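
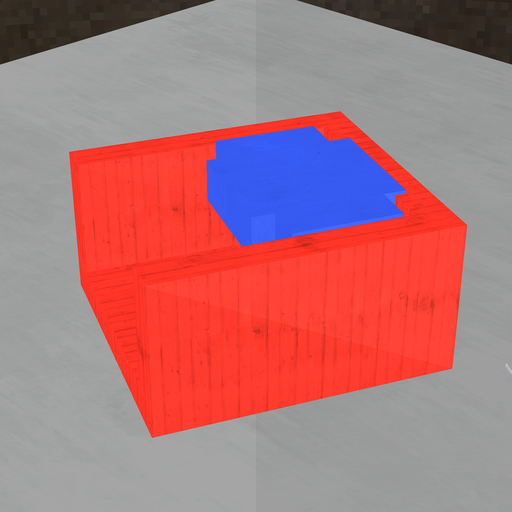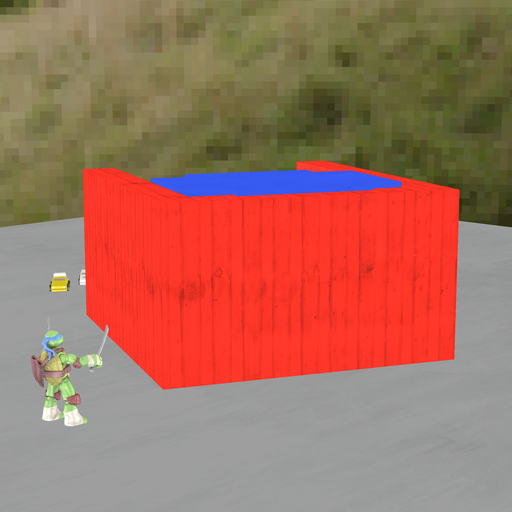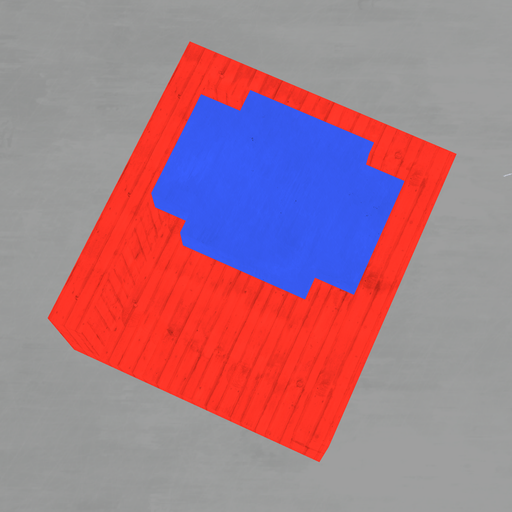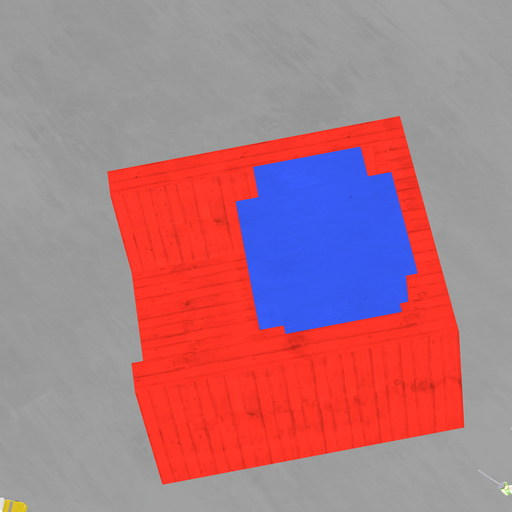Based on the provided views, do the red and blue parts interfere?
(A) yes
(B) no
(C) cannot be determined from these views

(A) yes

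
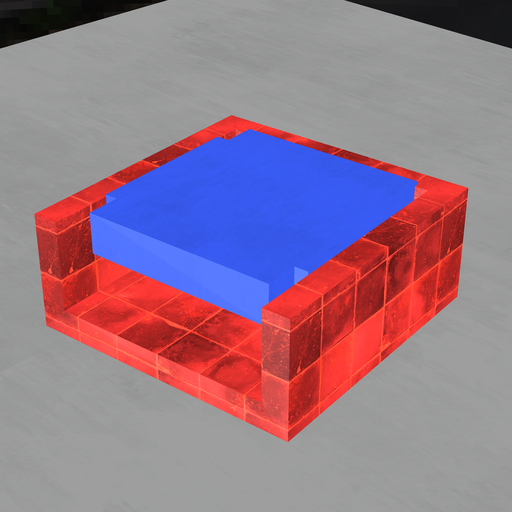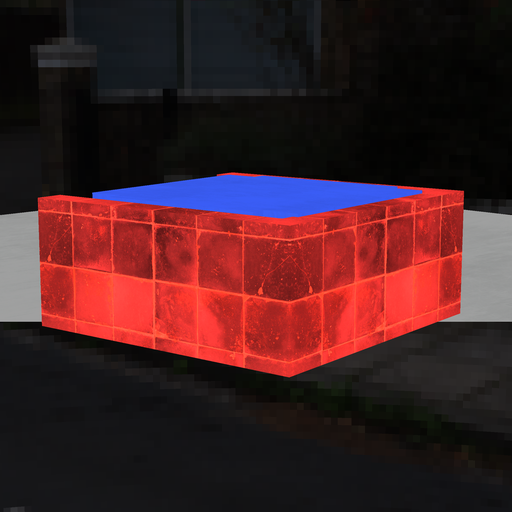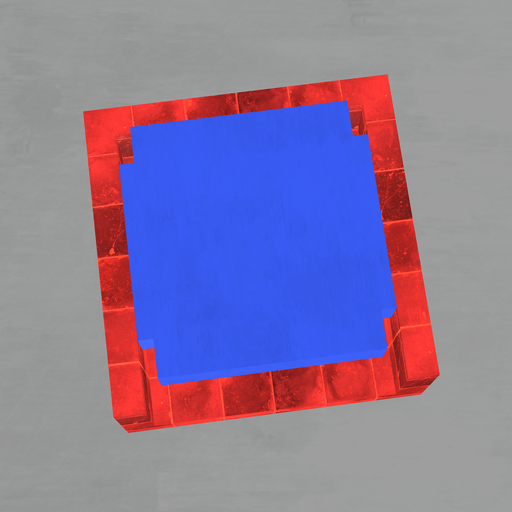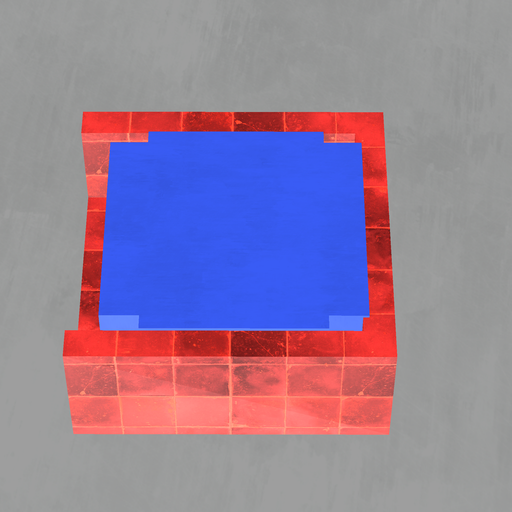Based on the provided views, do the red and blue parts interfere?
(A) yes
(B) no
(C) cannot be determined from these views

(A) yes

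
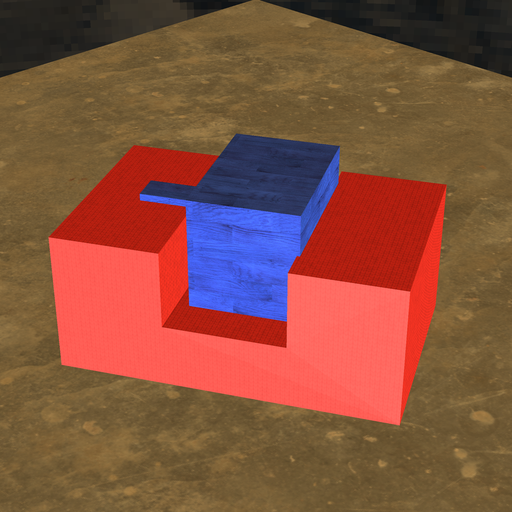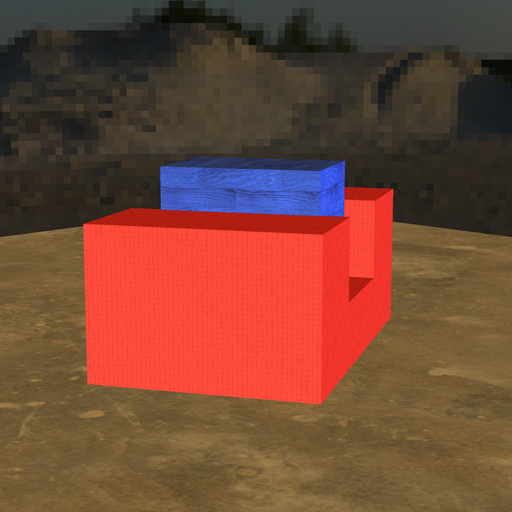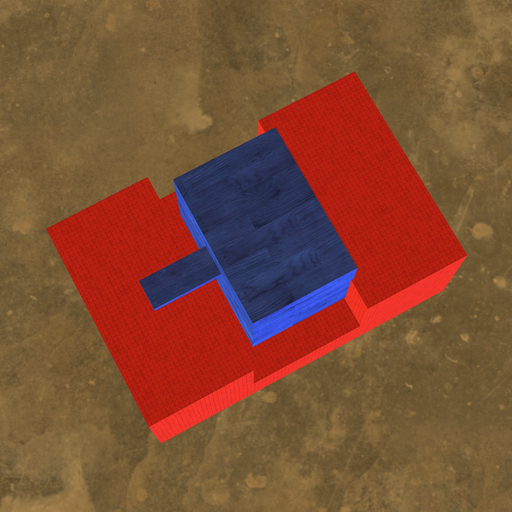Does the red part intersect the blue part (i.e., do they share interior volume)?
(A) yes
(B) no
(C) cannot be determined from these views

(C) cannot be determined from these views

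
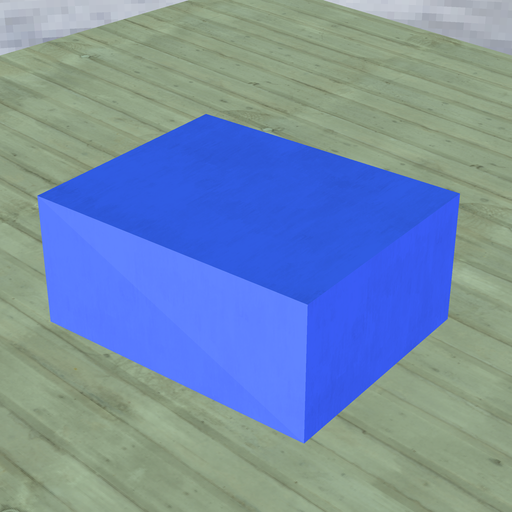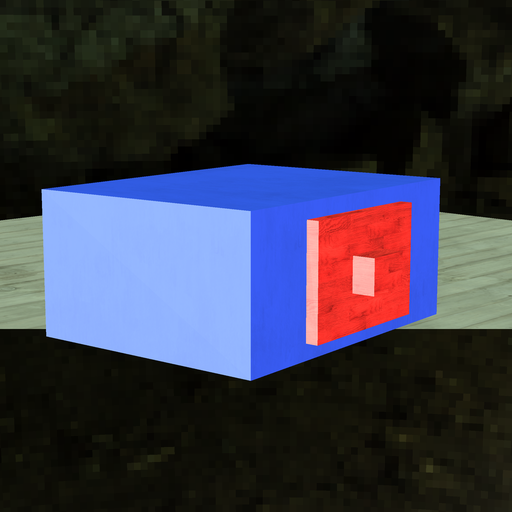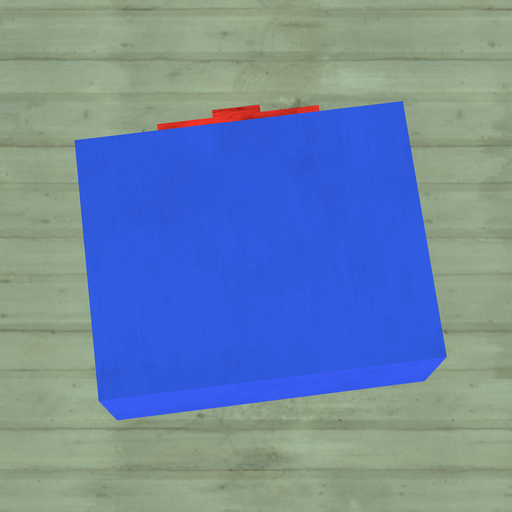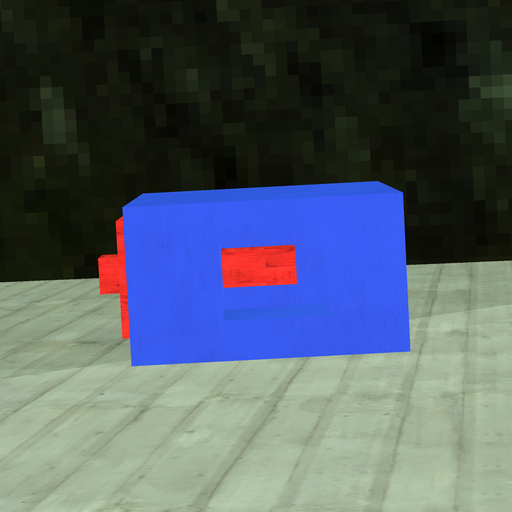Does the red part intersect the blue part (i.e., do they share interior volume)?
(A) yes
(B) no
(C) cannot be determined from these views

(A) yes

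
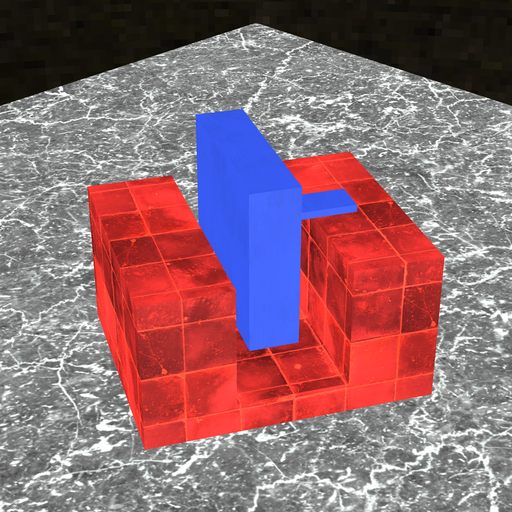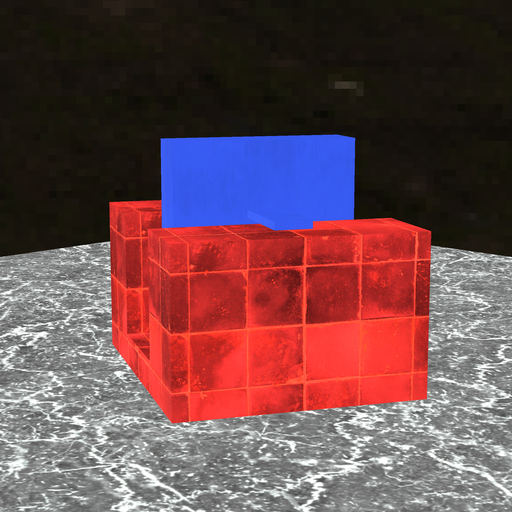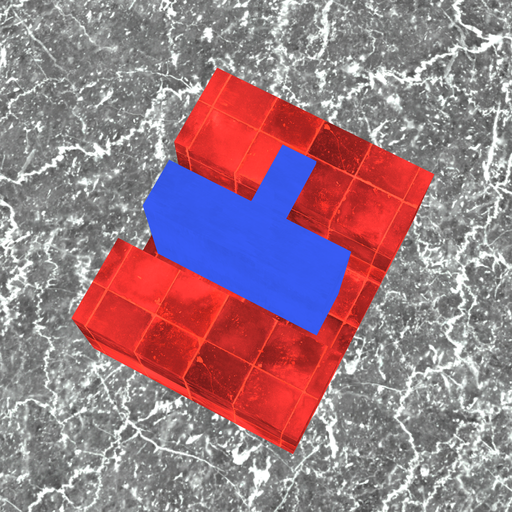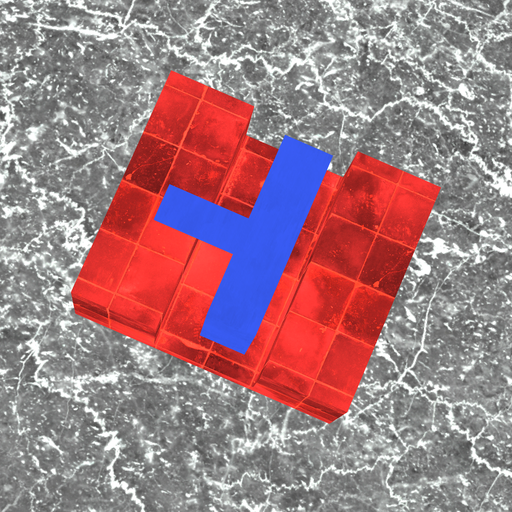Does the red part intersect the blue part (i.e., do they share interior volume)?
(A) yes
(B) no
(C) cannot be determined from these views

(B) no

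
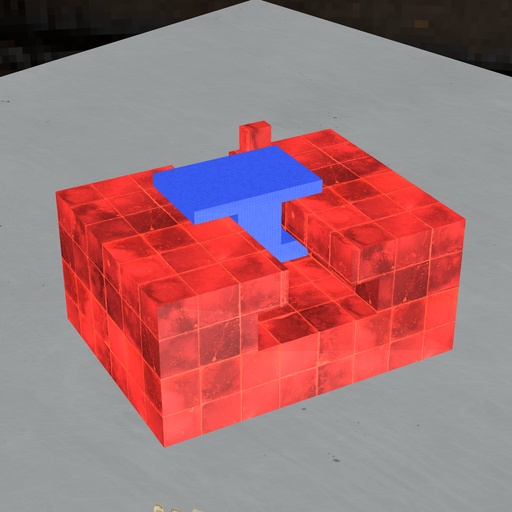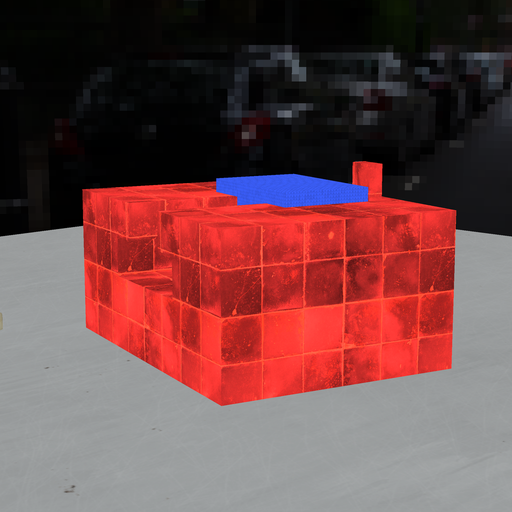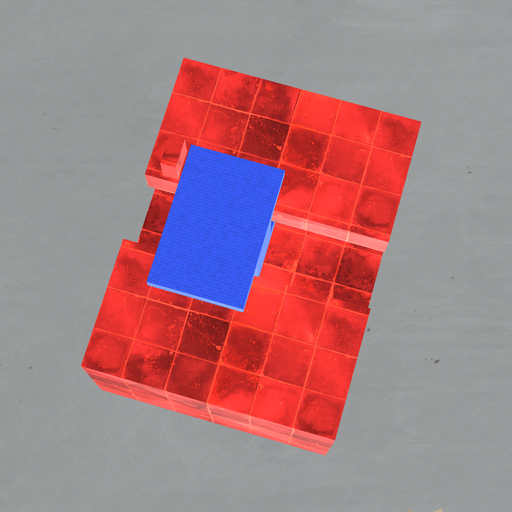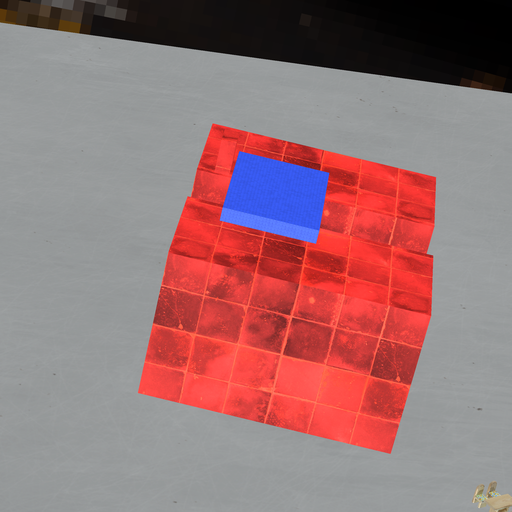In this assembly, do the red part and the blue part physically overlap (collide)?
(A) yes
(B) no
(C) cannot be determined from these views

(B) no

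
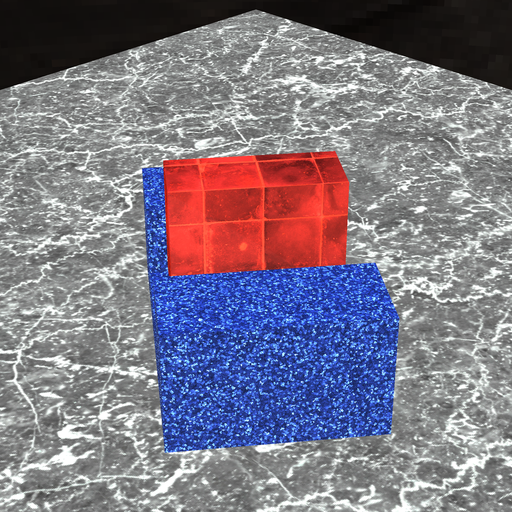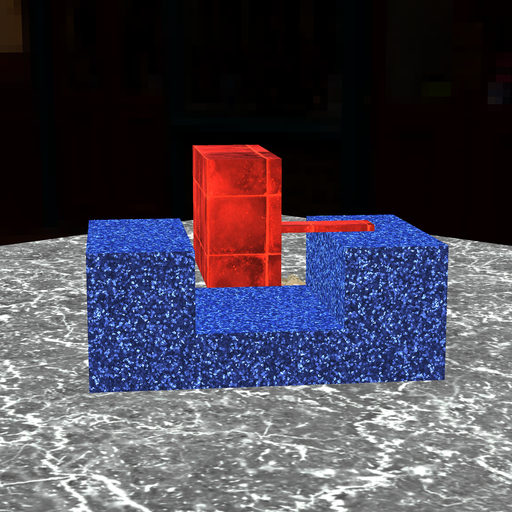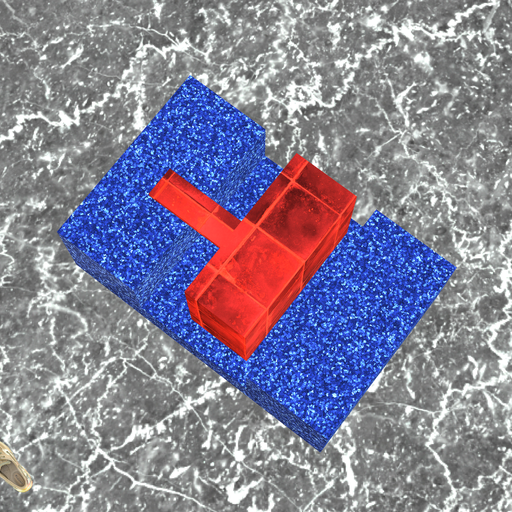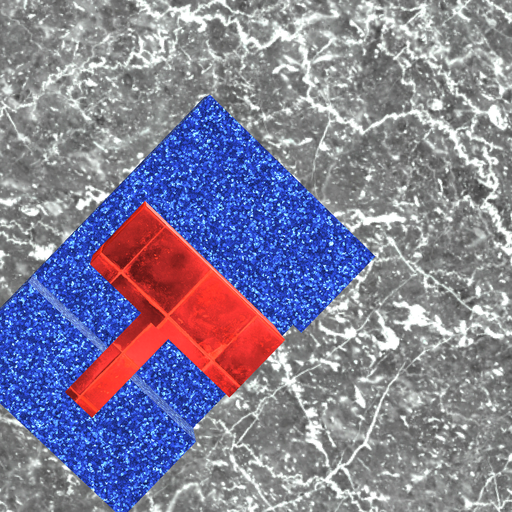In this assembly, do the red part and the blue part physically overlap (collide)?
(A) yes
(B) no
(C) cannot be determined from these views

(B) no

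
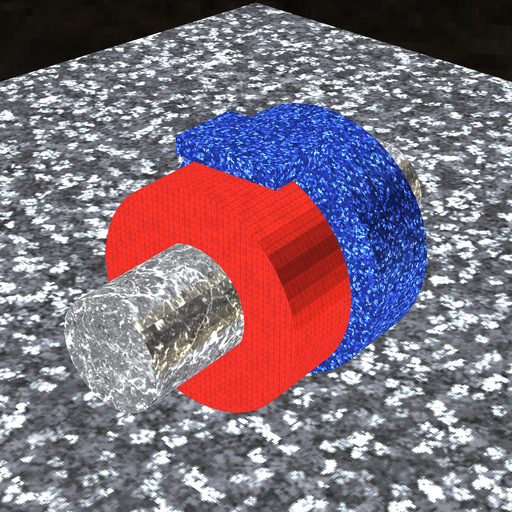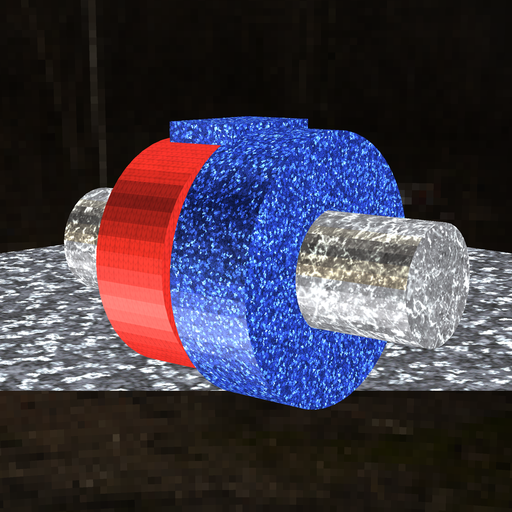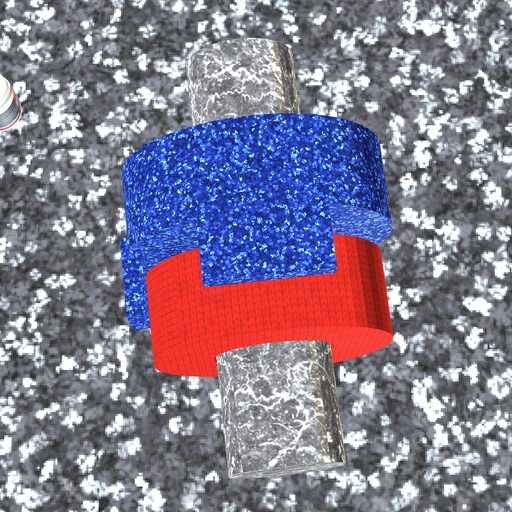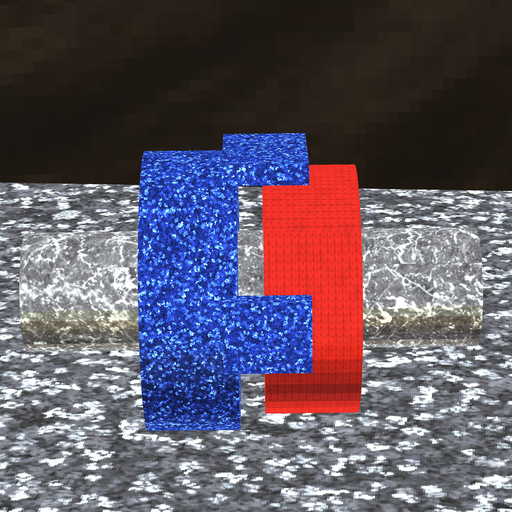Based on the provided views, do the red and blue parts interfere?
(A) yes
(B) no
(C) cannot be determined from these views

(B) no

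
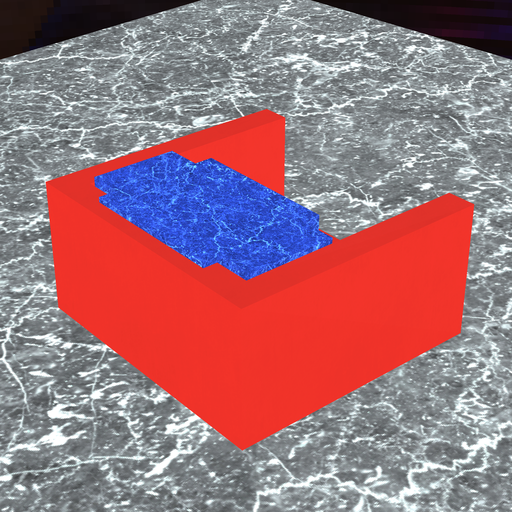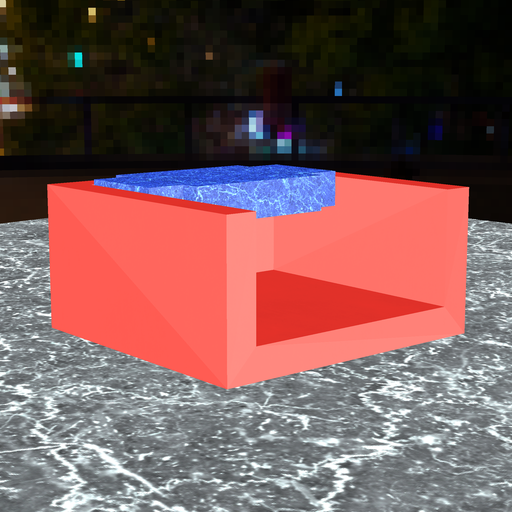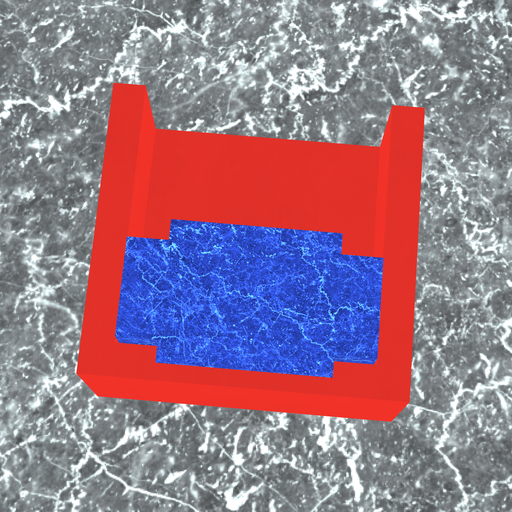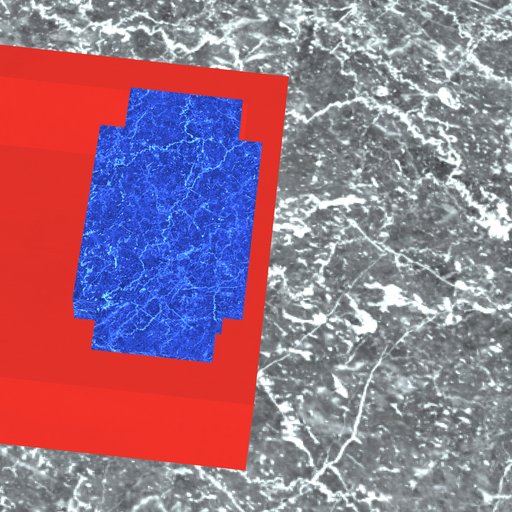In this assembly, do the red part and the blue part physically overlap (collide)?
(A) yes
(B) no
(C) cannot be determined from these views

(A) yes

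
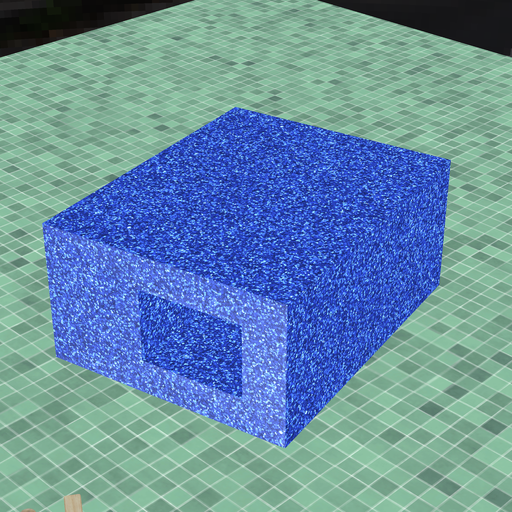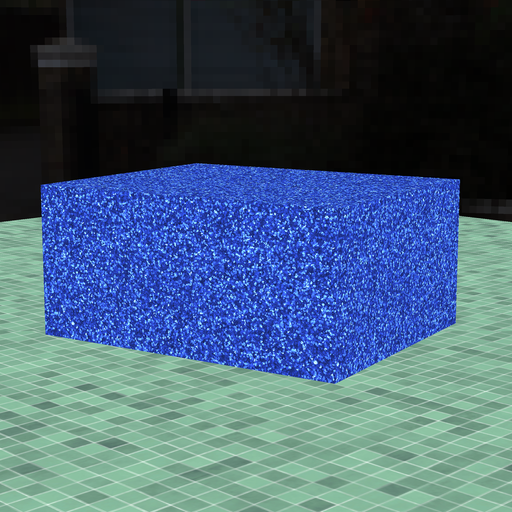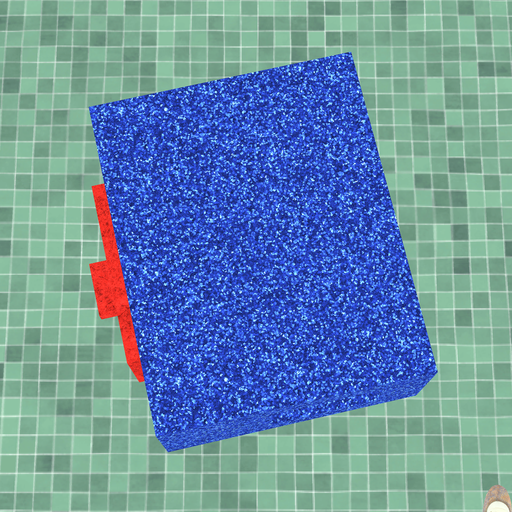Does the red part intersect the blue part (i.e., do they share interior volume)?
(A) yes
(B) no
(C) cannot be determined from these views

(C) cannot be determined from these views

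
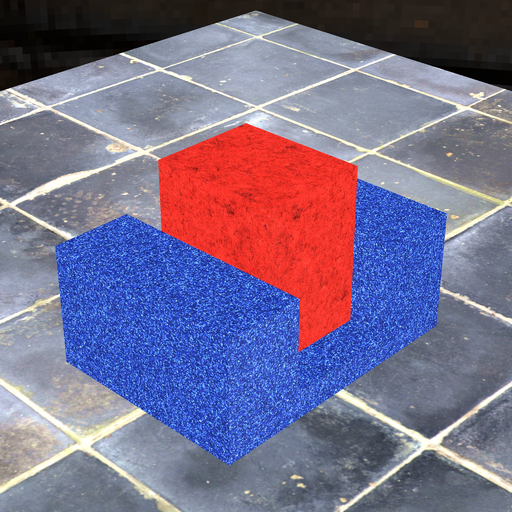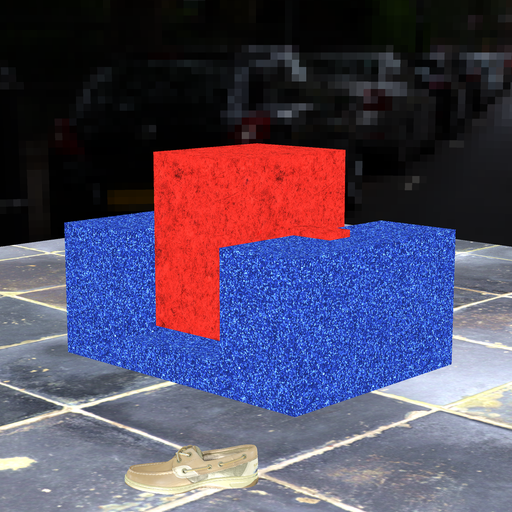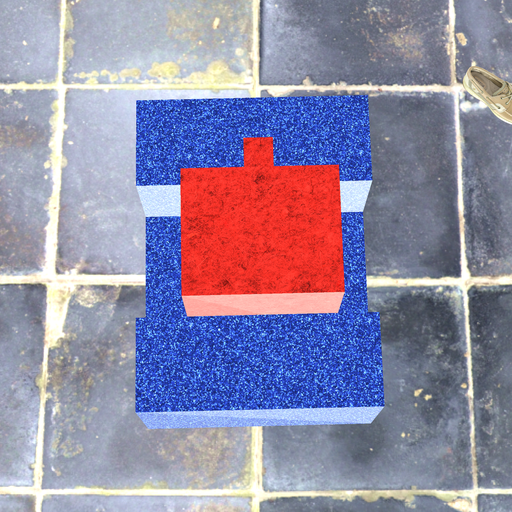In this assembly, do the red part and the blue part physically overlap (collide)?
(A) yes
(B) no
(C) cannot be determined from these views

(C) cannot be determined from these views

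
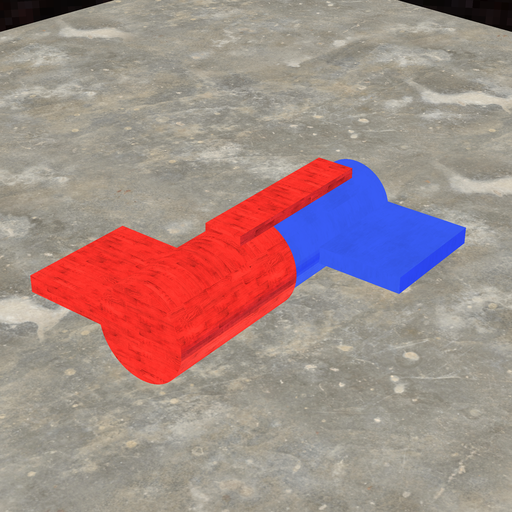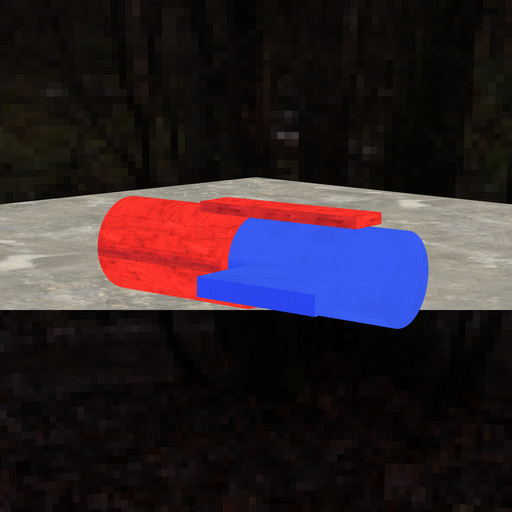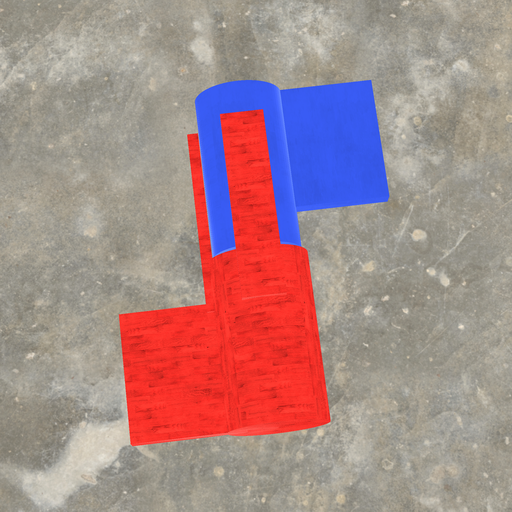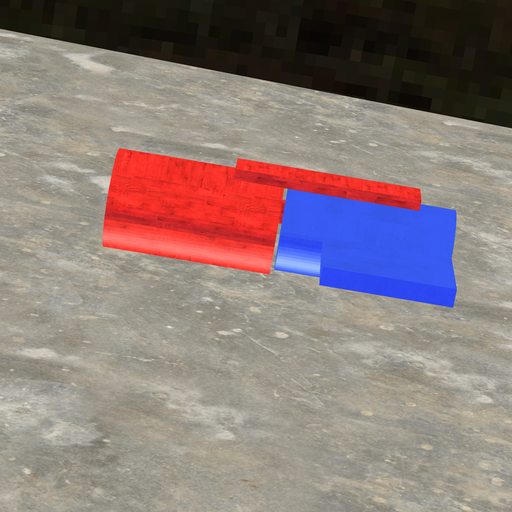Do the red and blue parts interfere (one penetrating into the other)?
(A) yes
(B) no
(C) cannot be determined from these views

(B) no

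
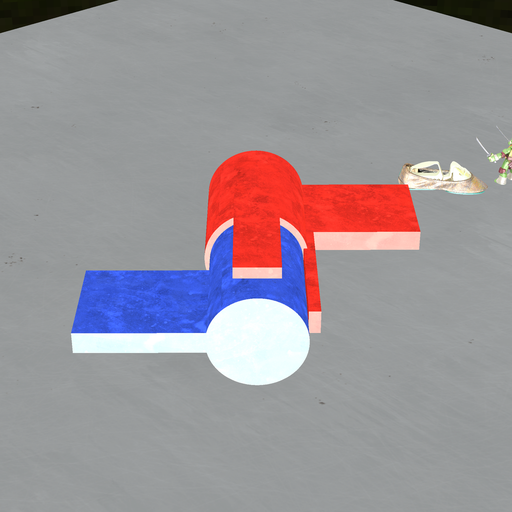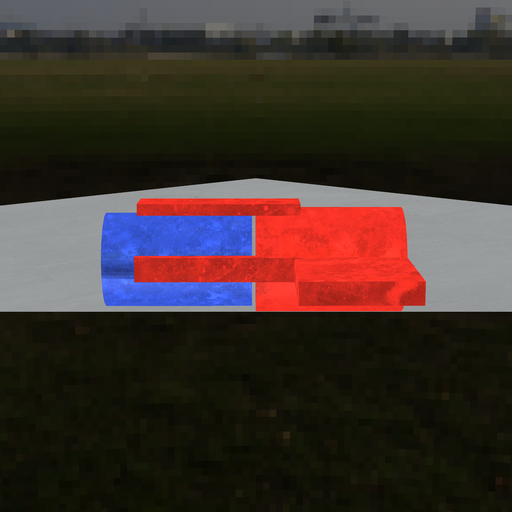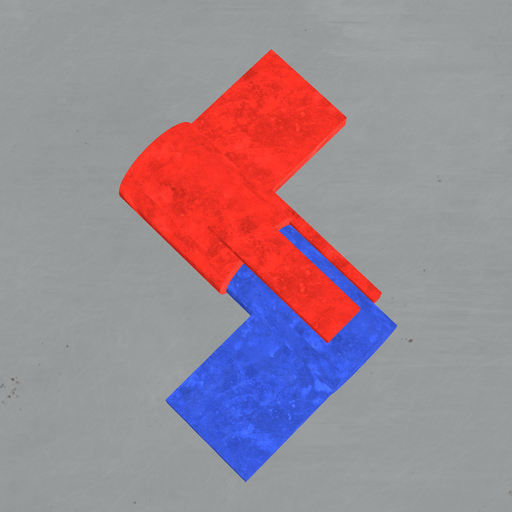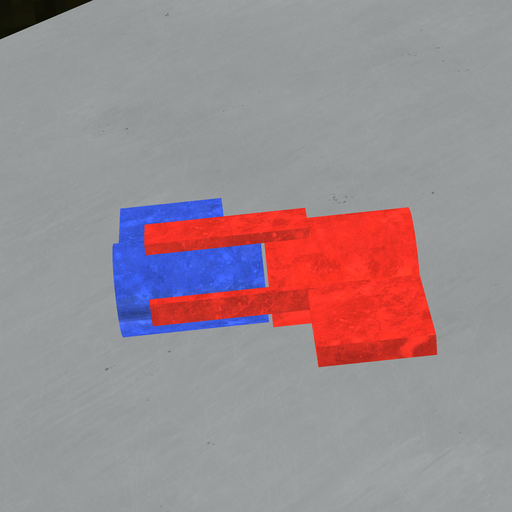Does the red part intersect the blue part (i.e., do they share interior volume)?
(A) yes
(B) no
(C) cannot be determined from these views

(B) no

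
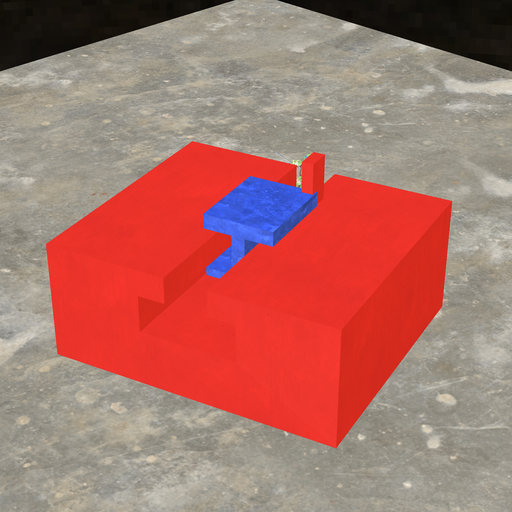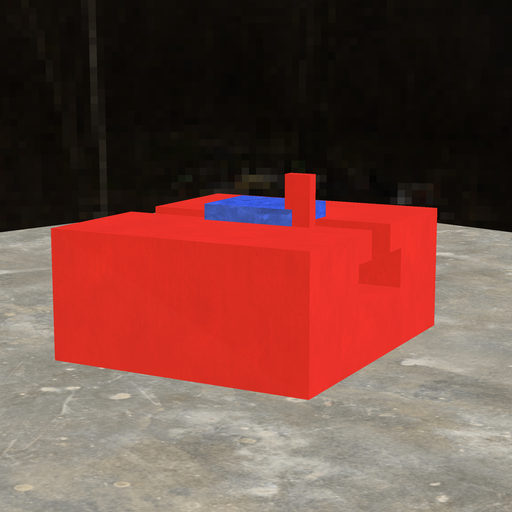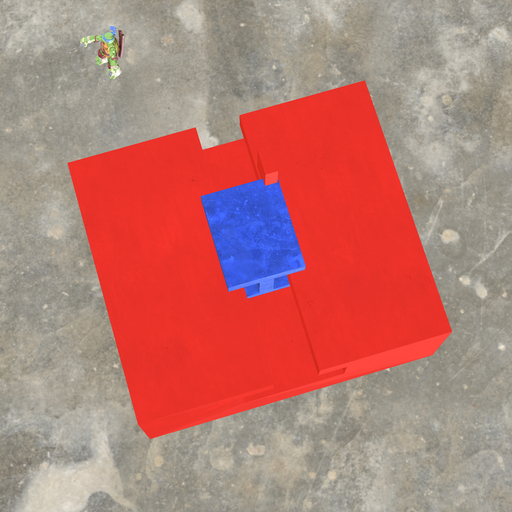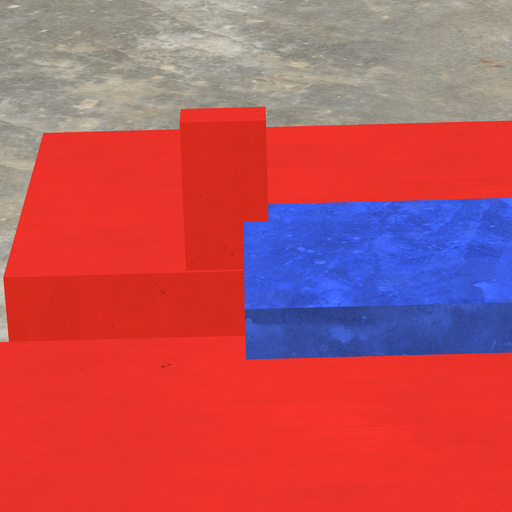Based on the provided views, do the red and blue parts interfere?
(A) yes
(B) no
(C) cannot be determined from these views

(A) yes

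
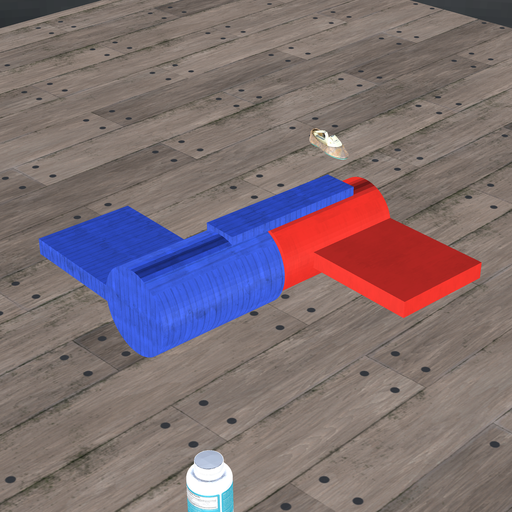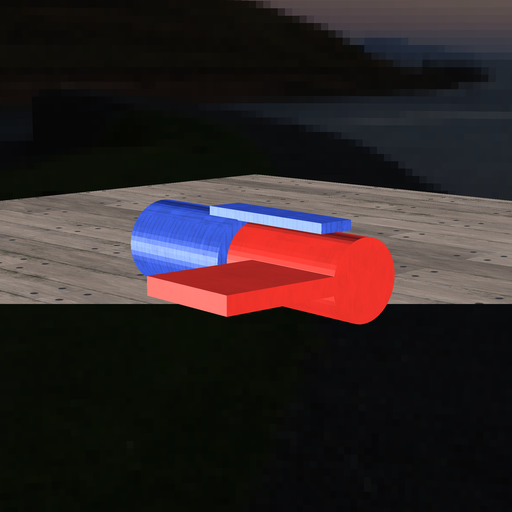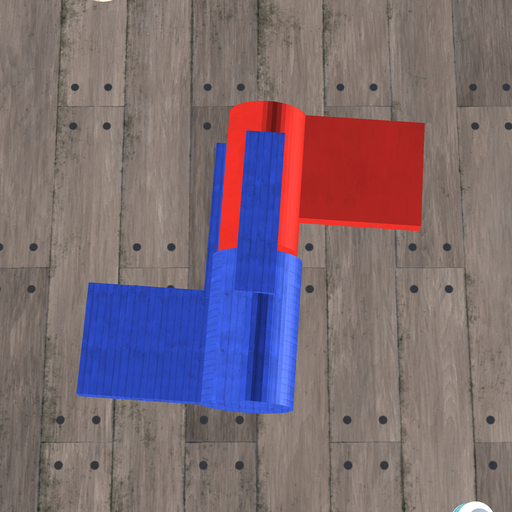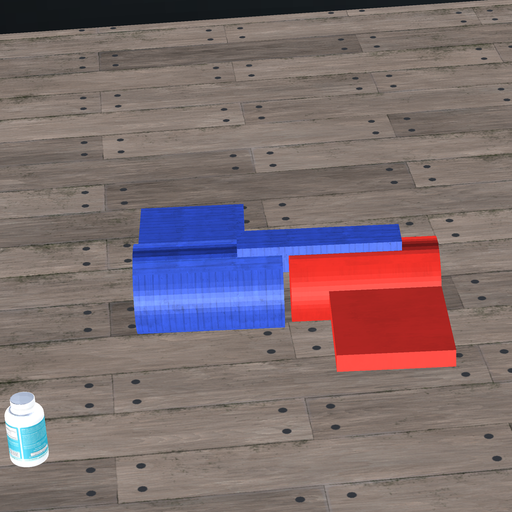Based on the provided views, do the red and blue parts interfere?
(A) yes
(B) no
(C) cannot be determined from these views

(B) no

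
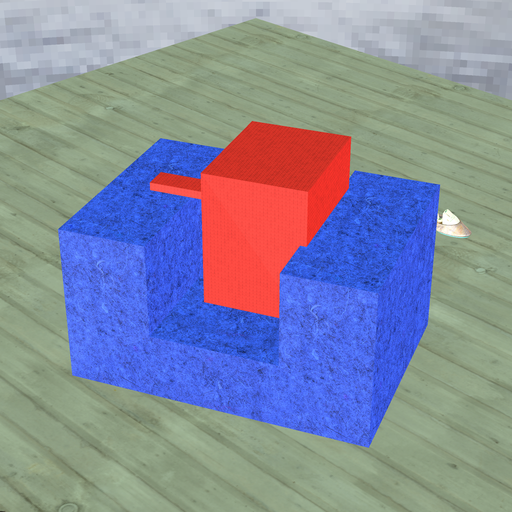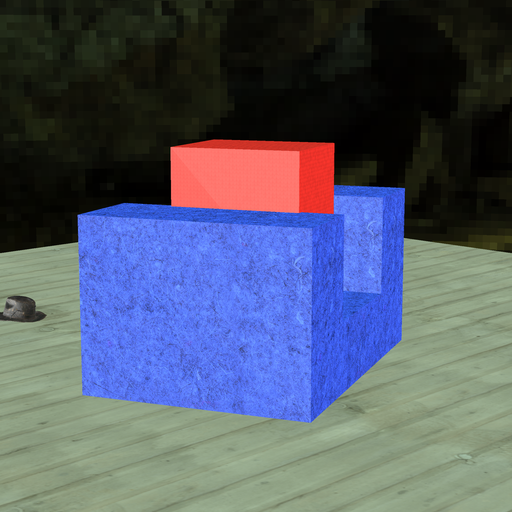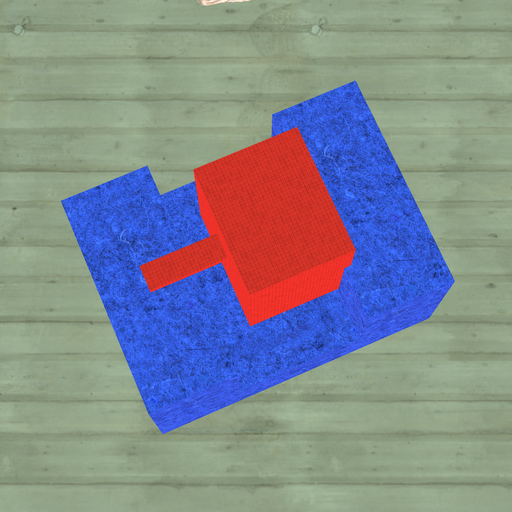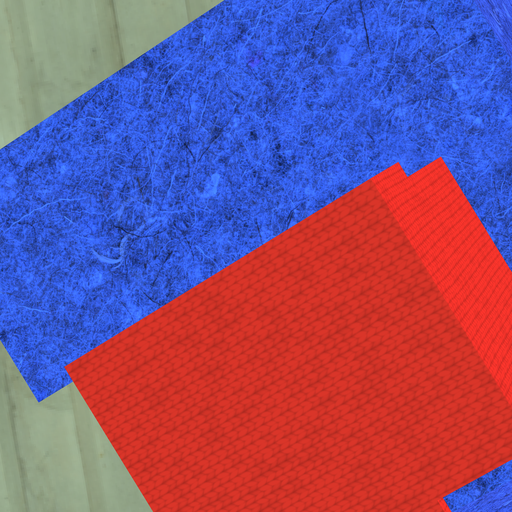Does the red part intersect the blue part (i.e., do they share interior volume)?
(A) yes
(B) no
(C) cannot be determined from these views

(A) yes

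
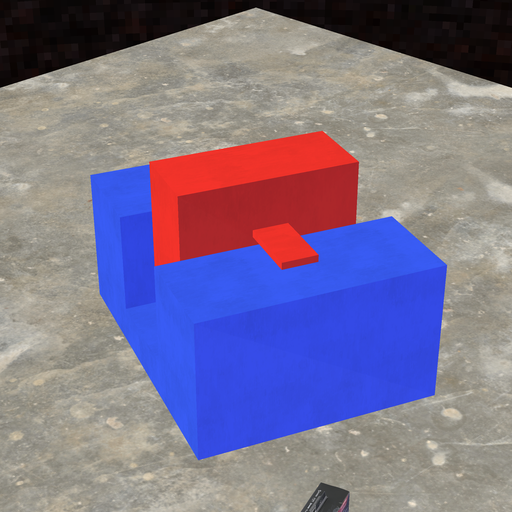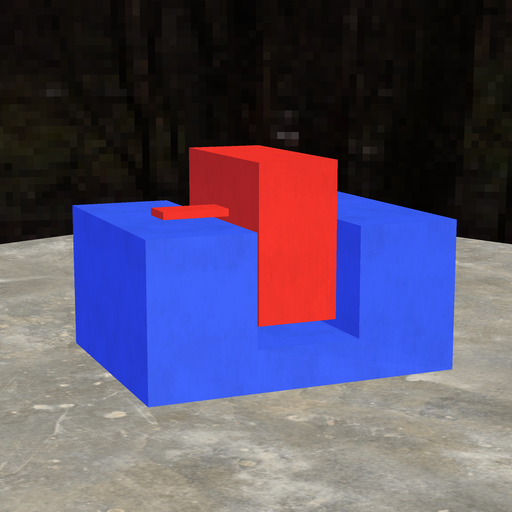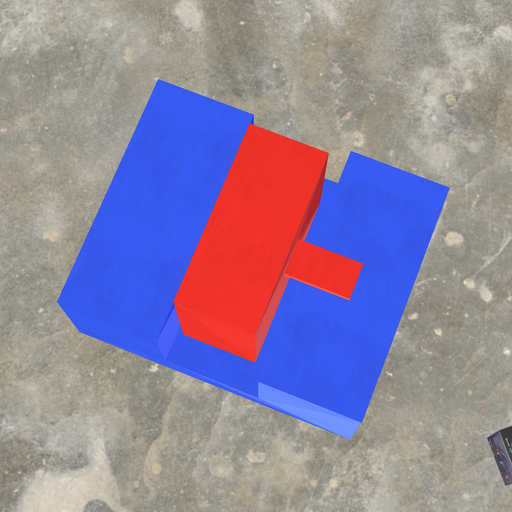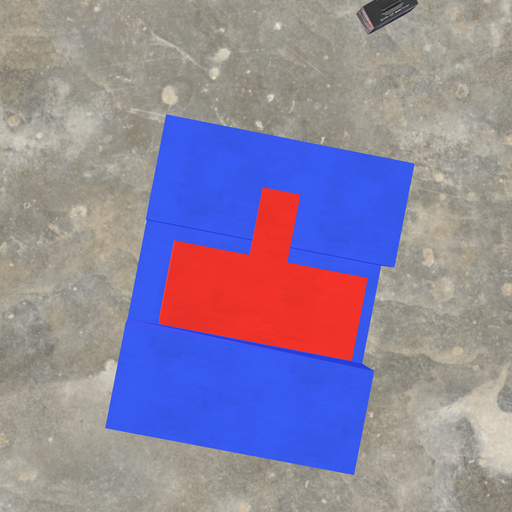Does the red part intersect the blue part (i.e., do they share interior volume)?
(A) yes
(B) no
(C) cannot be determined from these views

(B) no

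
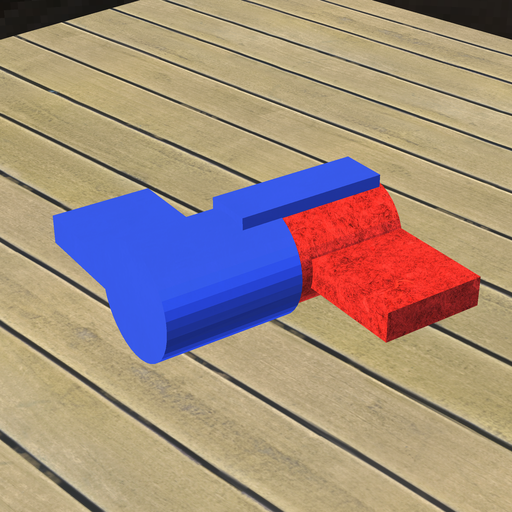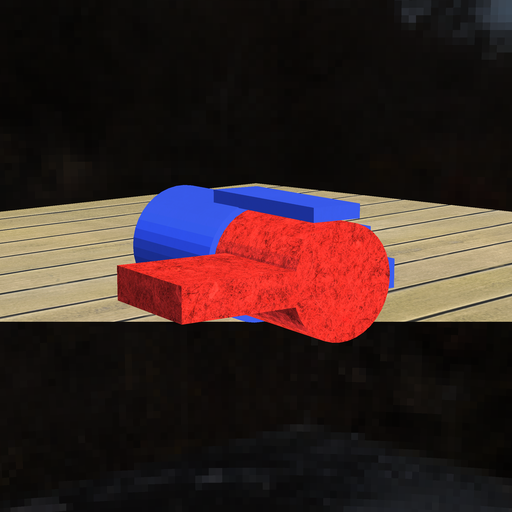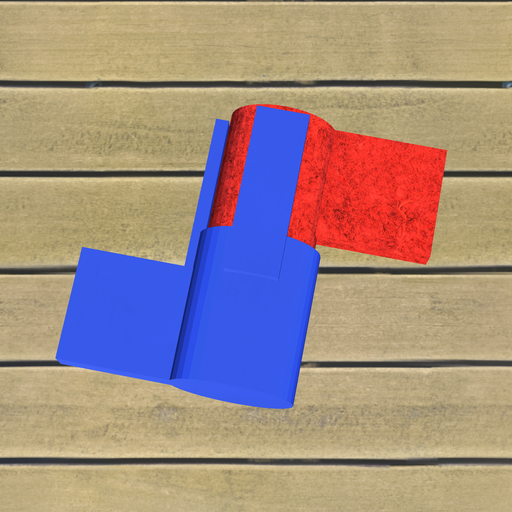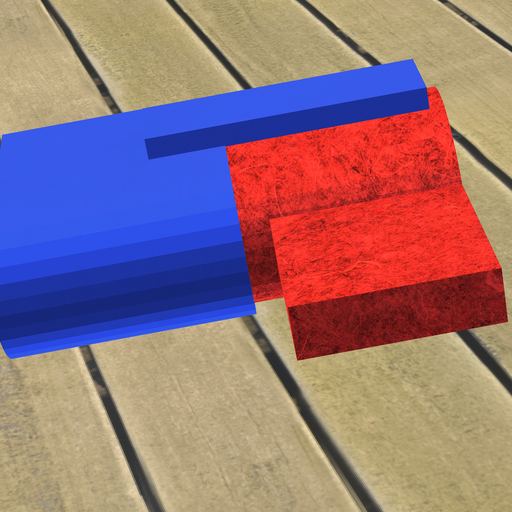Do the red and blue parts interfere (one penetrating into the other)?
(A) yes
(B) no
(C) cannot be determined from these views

(A) yes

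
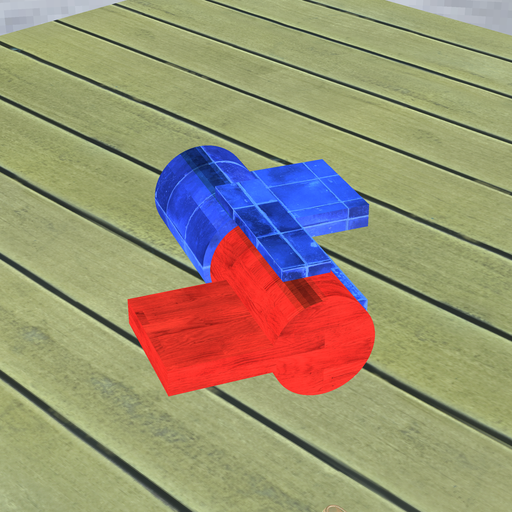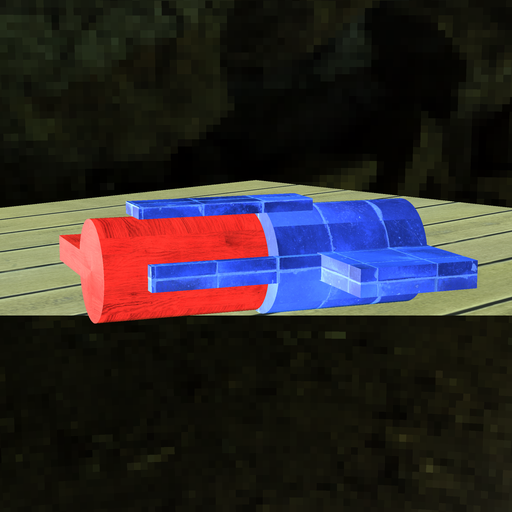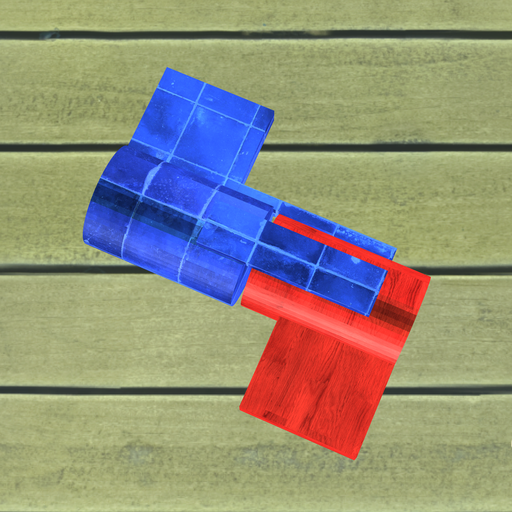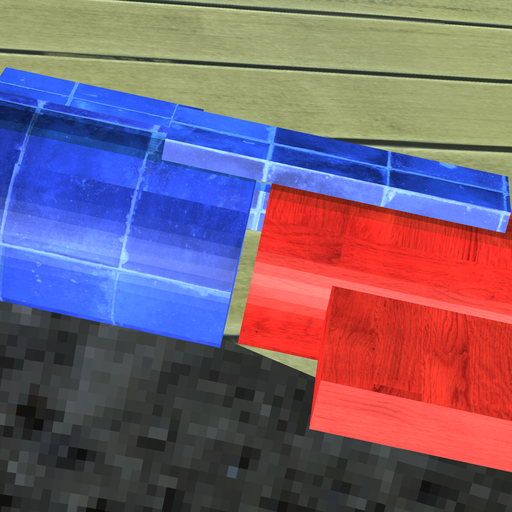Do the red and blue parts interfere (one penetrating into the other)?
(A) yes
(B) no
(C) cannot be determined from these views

(B) no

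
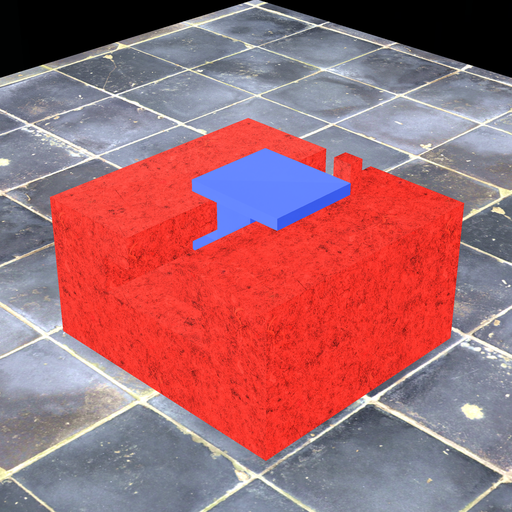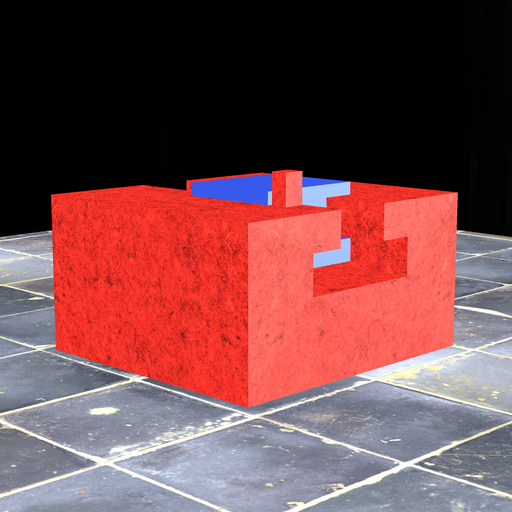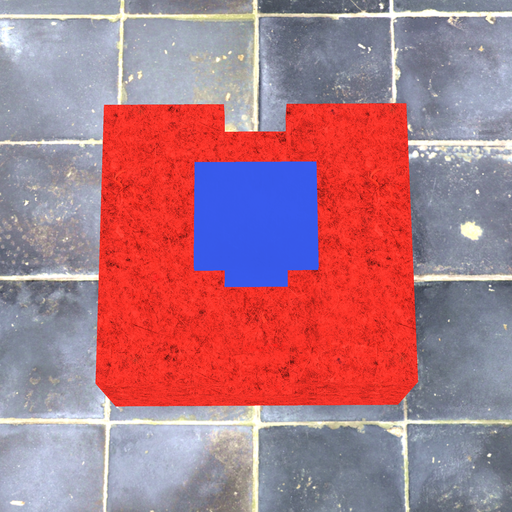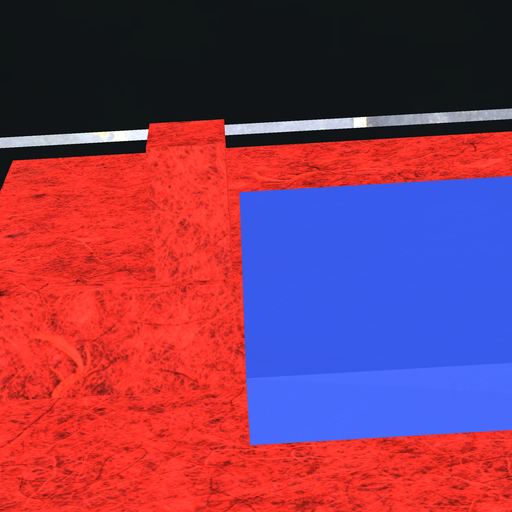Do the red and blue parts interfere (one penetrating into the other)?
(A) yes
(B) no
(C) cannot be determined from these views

(B) no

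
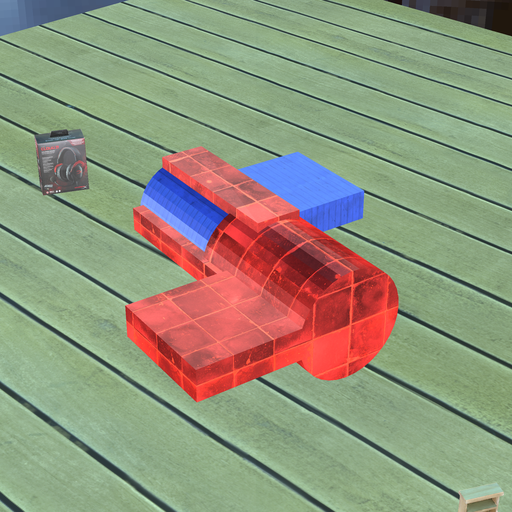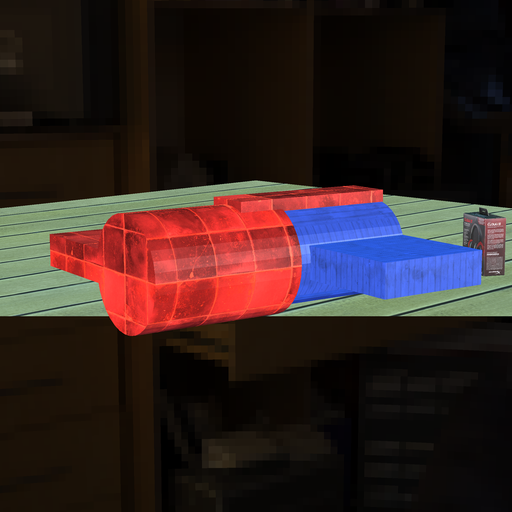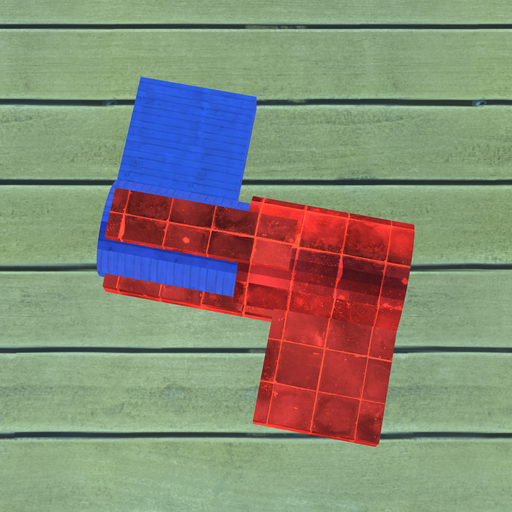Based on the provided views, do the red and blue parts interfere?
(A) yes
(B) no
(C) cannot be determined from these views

(A) yes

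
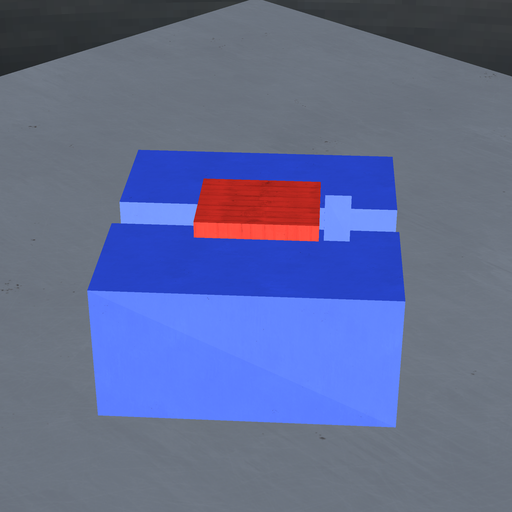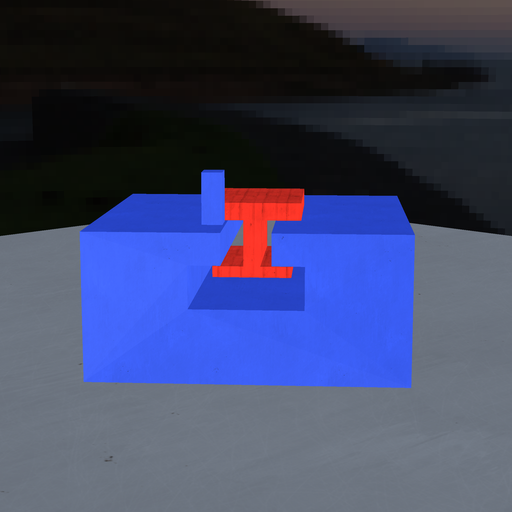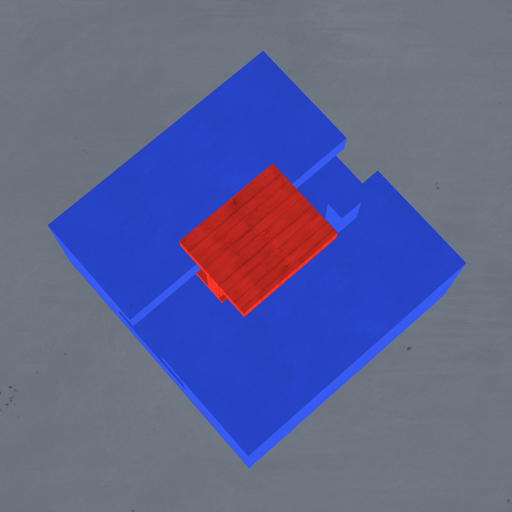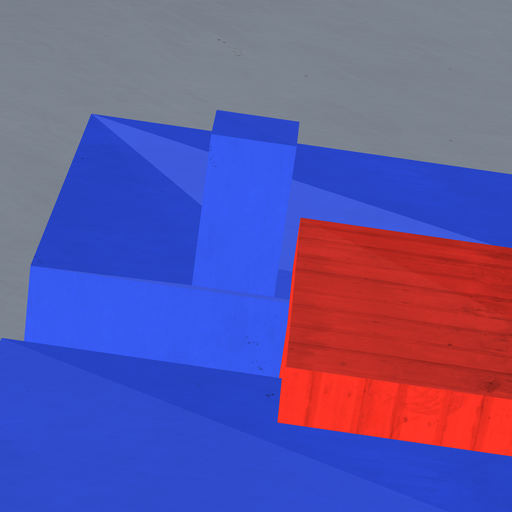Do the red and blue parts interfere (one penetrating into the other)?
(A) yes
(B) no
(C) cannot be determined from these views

(B) no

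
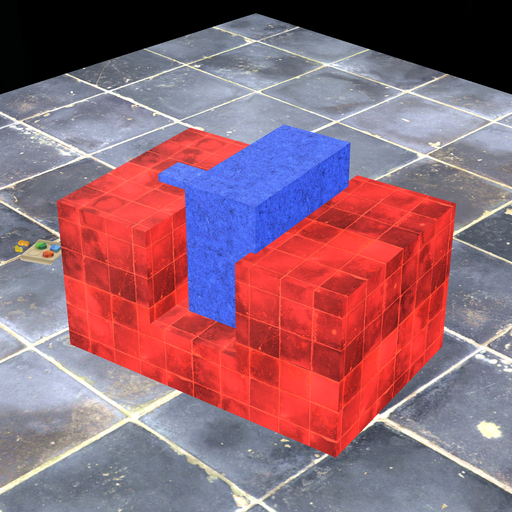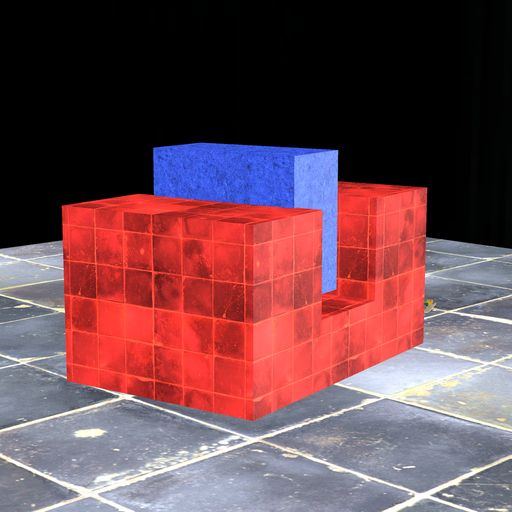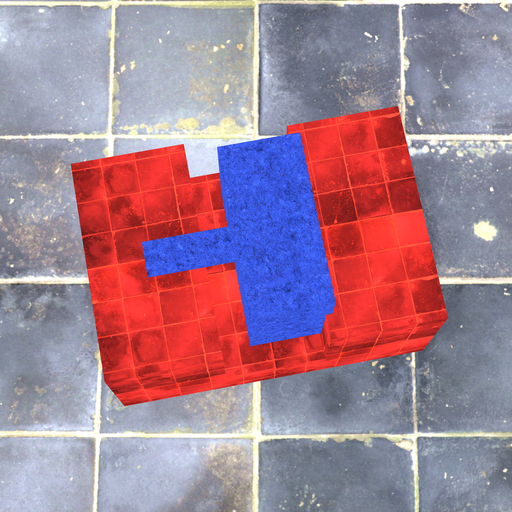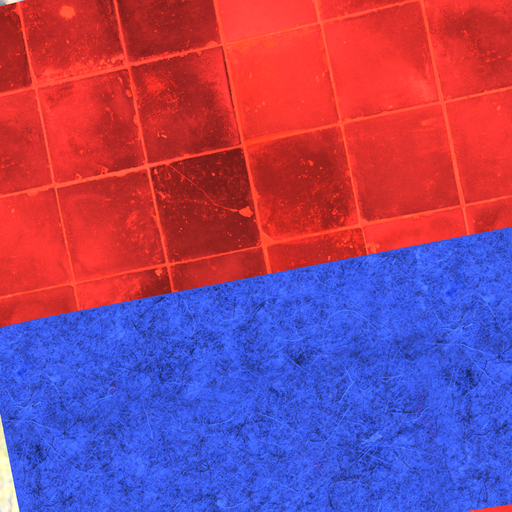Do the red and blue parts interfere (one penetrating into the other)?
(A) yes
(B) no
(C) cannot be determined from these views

(A) yes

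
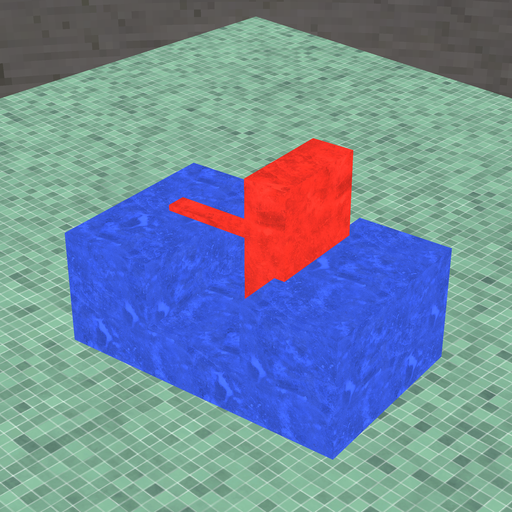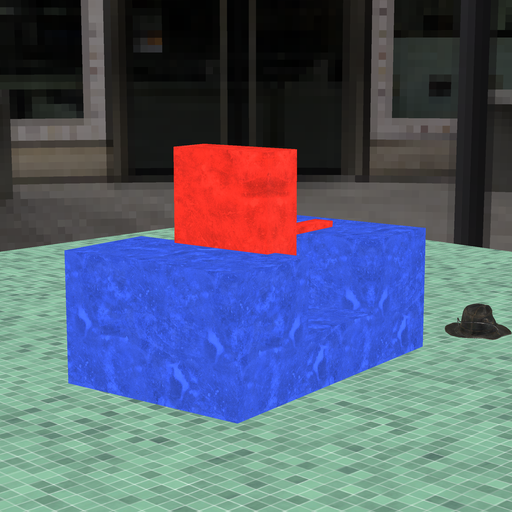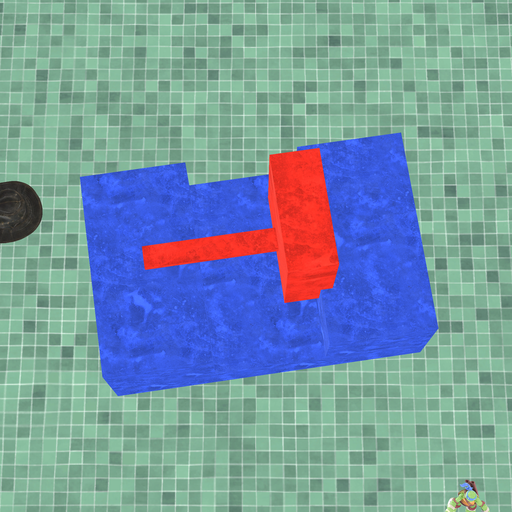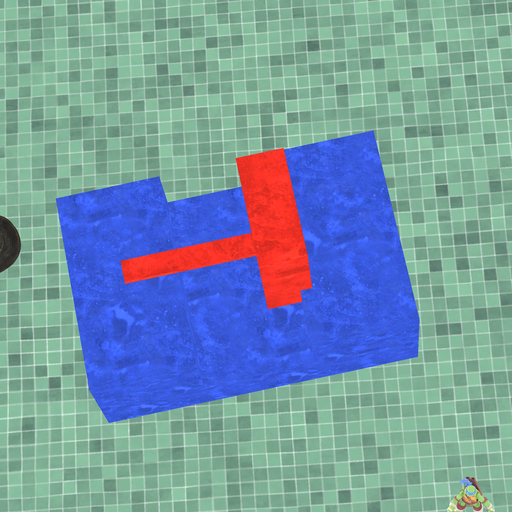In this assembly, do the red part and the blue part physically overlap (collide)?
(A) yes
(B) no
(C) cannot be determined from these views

(A) yes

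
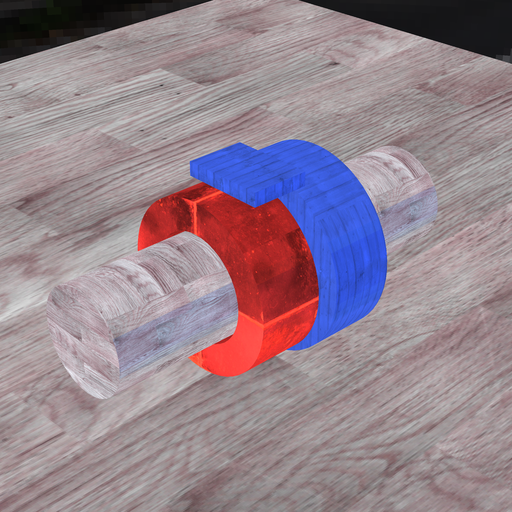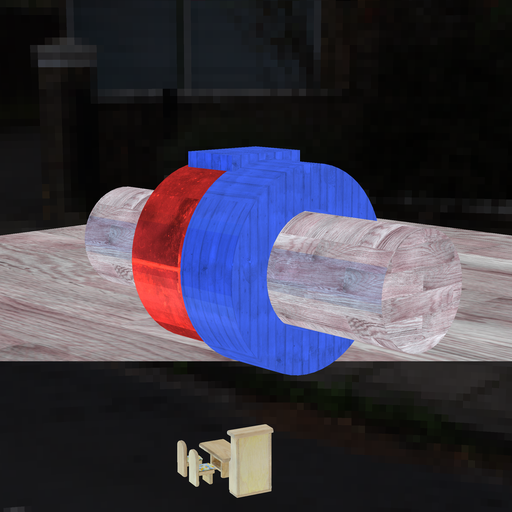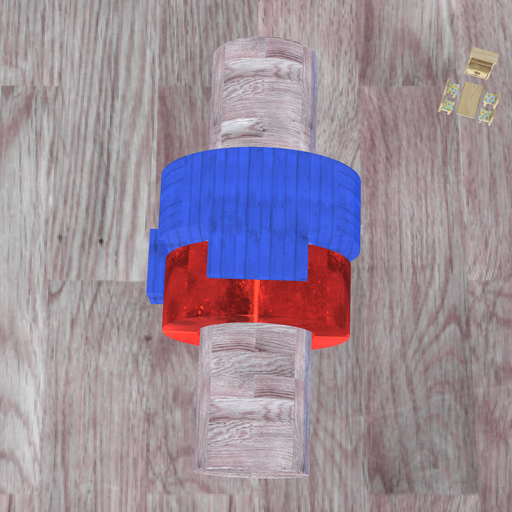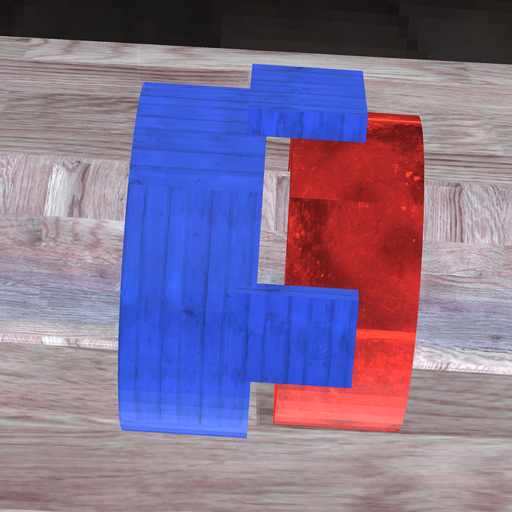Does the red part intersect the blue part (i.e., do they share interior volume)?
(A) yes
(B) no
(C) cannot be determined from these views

(B) no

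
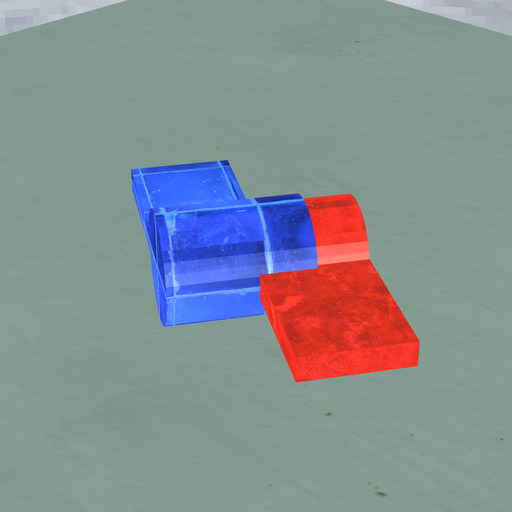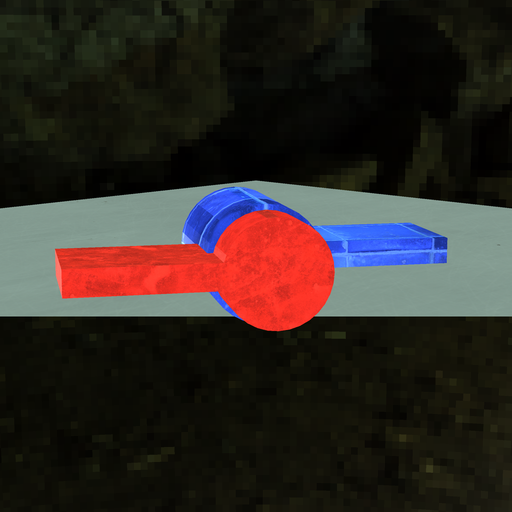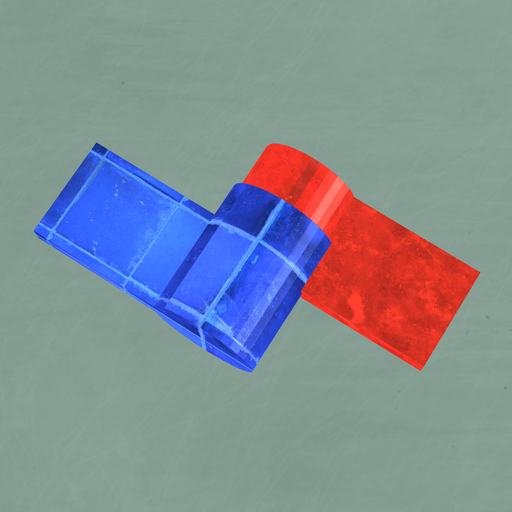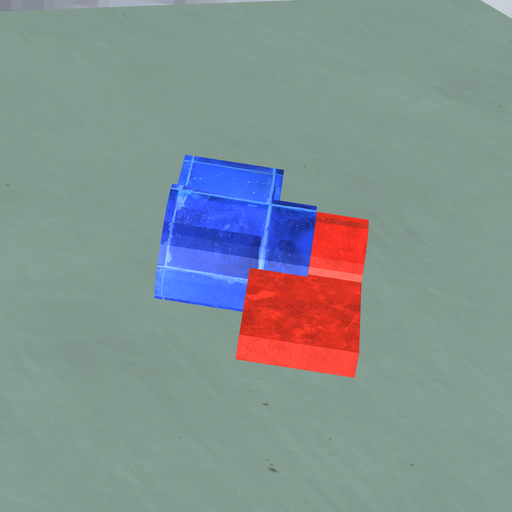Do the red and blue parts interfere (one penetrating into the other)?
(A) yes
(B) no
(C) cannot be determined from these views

(A) yes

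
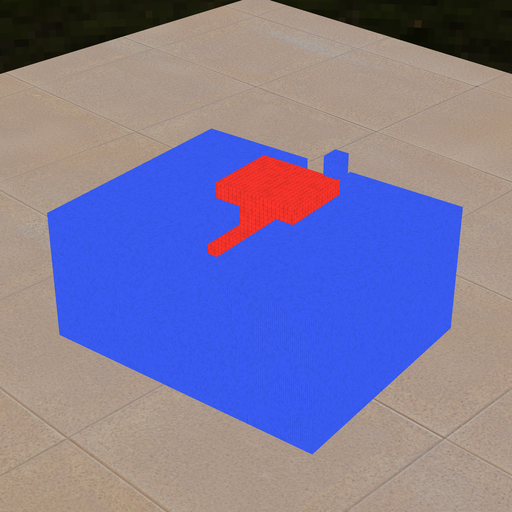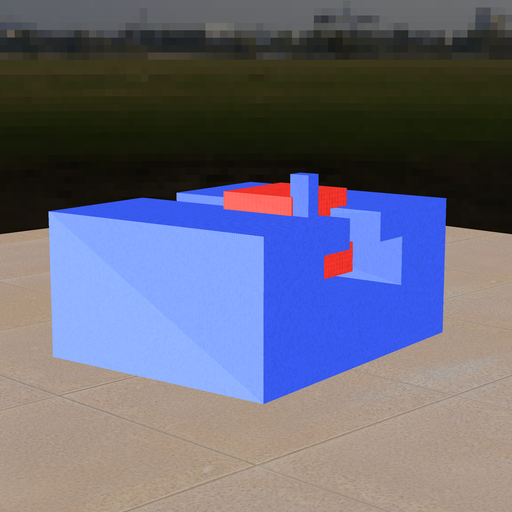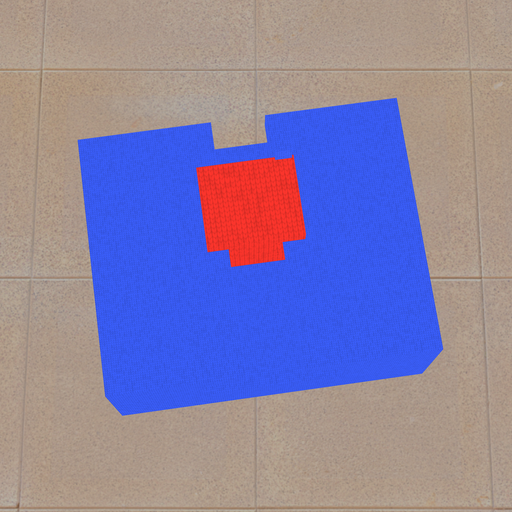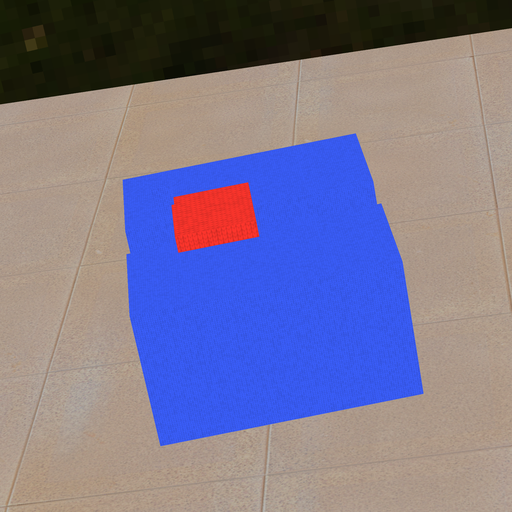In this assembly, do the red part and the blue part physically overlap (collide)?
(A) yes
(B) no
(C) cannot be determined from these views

(A) yes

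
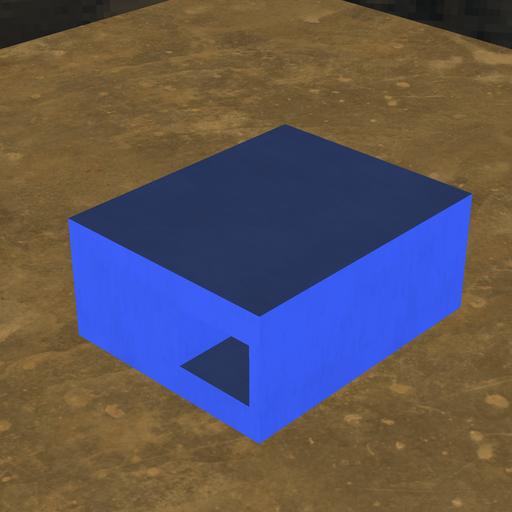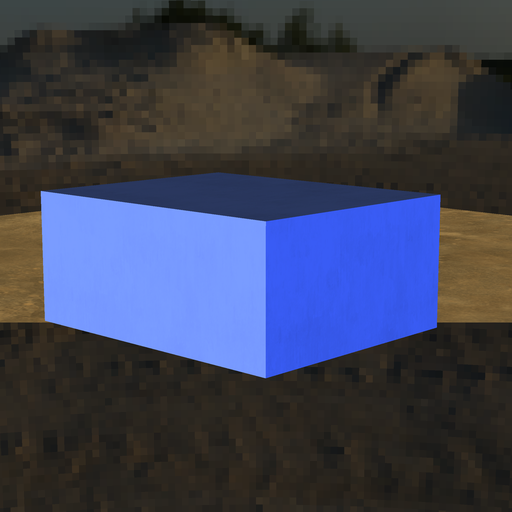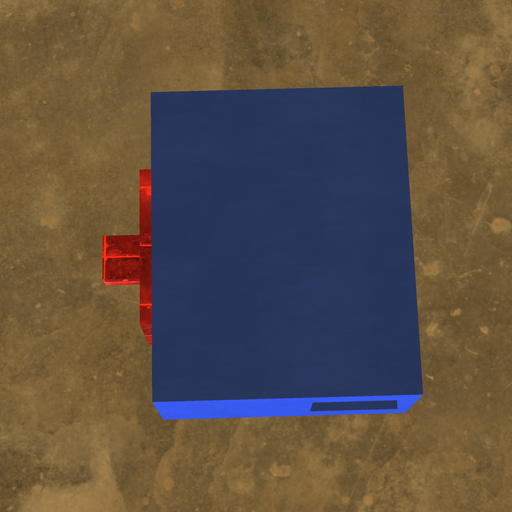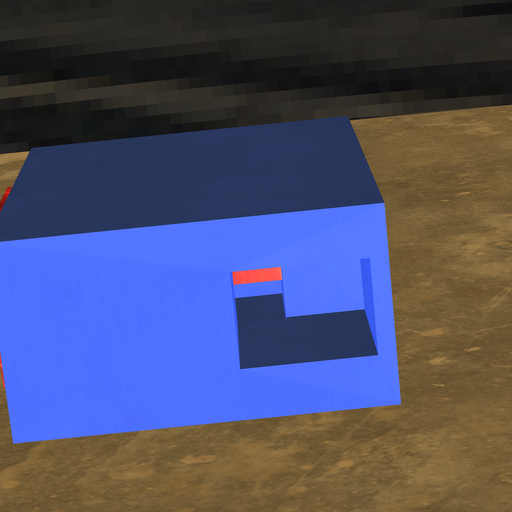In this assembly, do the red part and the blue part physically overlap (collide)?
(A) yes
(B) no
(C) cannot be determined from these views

(A) yes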